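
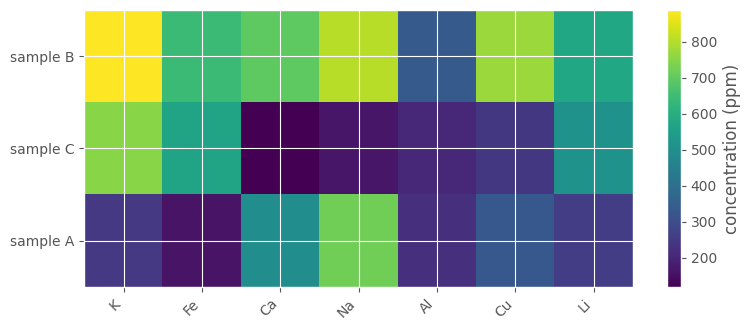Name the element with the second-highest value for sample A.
Ca

Top 3 for sample A: Na ≈ 700, Ca ≈ 500, Cu ≈ 300.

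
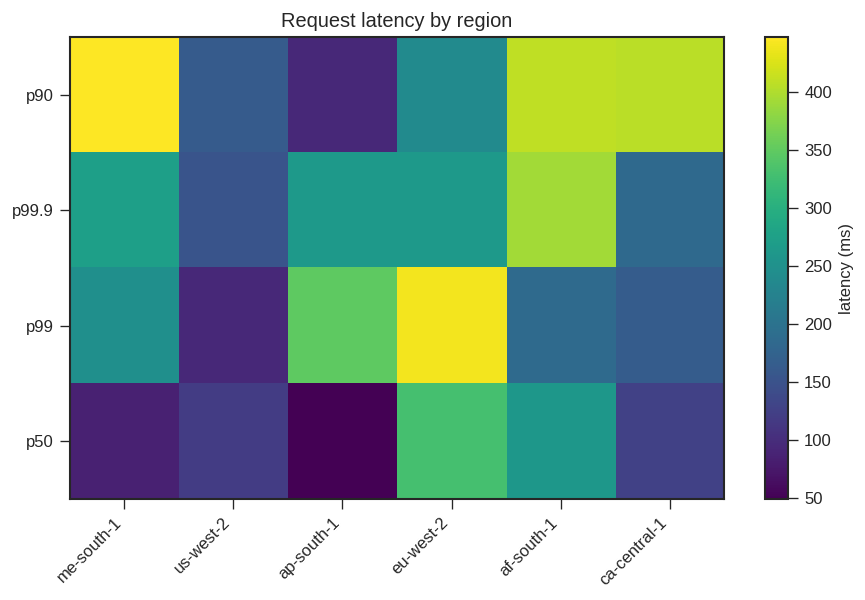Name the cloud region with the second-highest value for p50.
af-south-1

Top 3 for p50: eu-west-2 ≈ 350, af-south-1 ≈ 250, ca-central-1 ≈ 150.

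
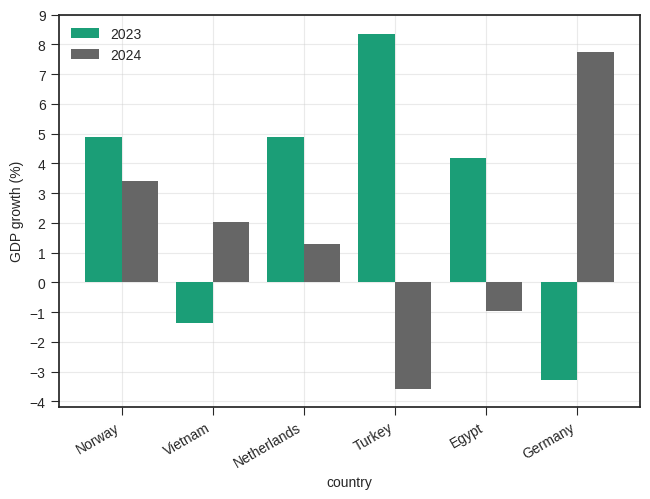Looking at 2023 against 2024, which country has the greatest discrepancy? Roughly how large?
Turkey: 2023 ≈ 8, 2024 ≈ -4 → gap ≈ 12. Next-largest (Germany) is only ≈ 11.

Turkey, ≈ 12 %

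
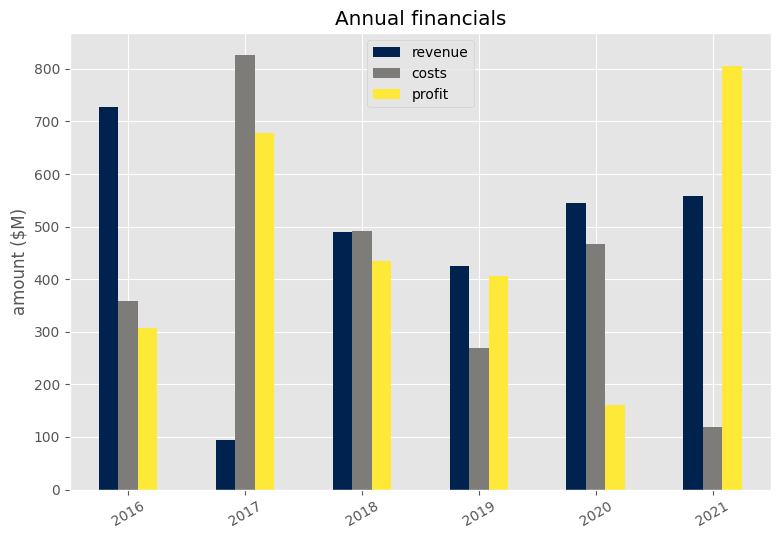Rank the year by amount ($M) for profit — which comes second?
Top 3 for profit: 2021 ≈ 800, 2017 ≈ 700, 2018 ≈ 400.

2017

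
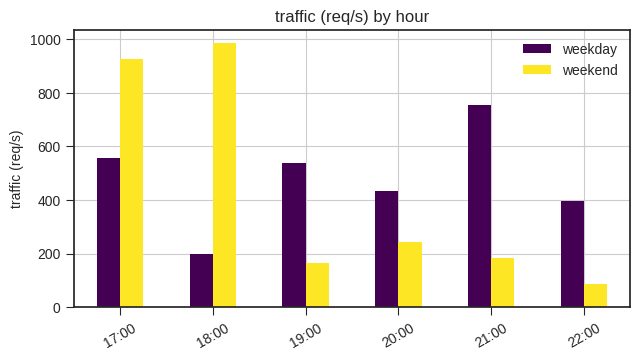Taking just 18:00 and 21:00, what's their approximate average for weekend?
(1000 + 200) / 2 ≈ 600.

≈ 600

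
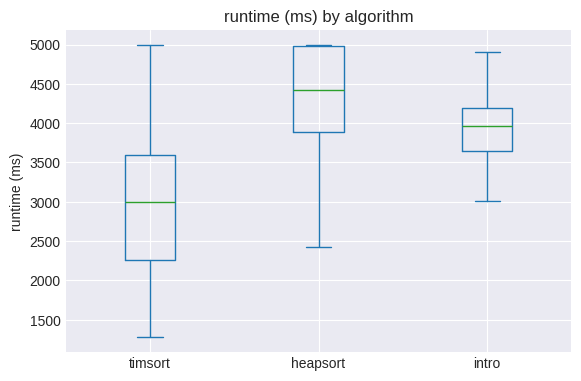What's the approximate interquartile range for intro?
≈ 600

Q3 ≈ 4200, Q1 ≈ 3600; IQR ≈ 600.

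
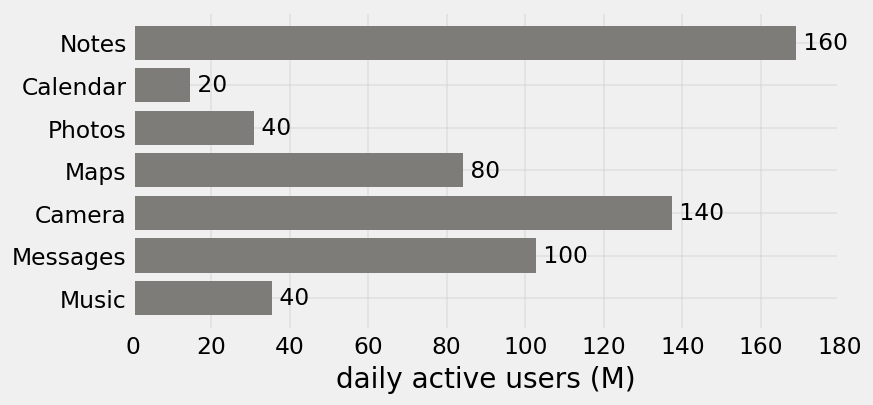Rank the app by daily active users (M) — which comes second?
Top 3: Notes ≈ 160, Camera ≈ 140, Messages ≈ 100.

Camera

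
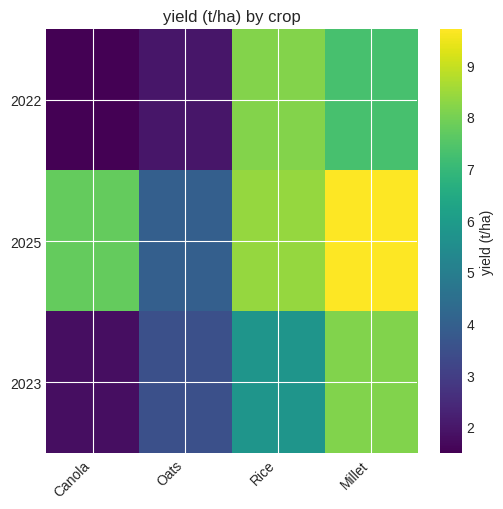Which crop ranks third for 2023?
Top 4 for 2023: Millet ≈ 8, Rice ≈ 6, Oats ≈ 3, Canola ≈ 2.

Oats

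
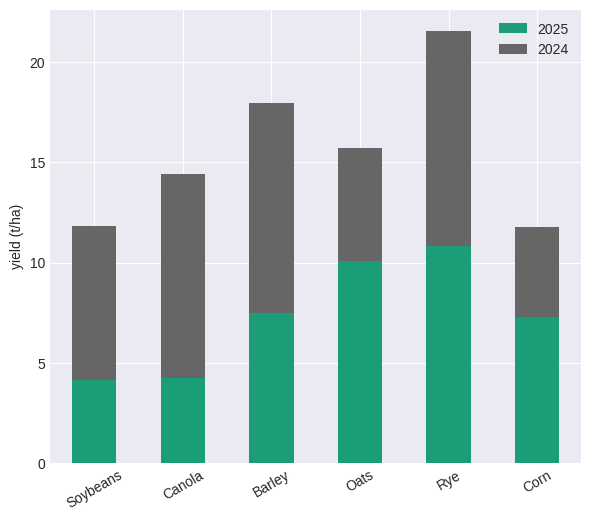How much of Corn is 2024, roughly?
≈ 4

2024 top ≈ 12, bottom ≈ 8; segment ≈ 4.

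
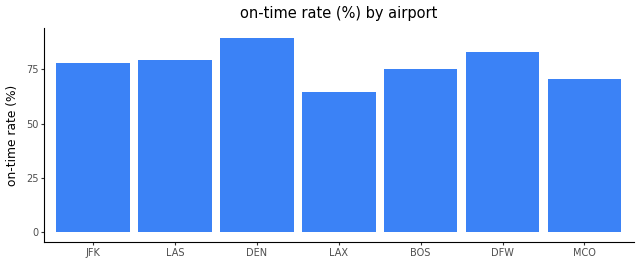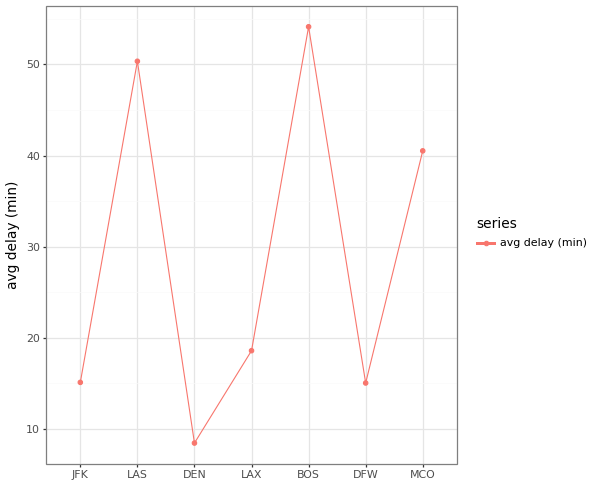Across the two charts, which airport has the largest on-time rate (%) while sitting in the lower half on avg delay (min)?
Chart 2 median avg delay (min) ≈ 20; below-median airports: JFK, DEN, DFW. Among those, DEN has the highest on-time rate (%) (≈ 90).

DEN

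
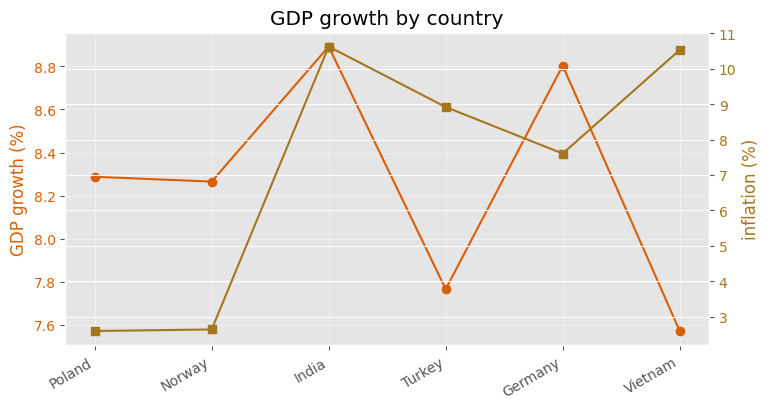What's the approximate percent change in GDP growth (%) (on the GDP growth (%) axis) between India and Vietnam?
India ≈ 8.8, Vietnam ≈ 7.6; (7.6 − 8.8) / 8.8 ≈ -13.6%.

≈ -13.6%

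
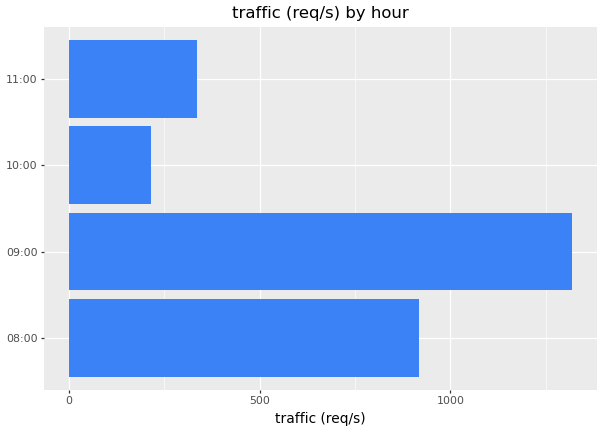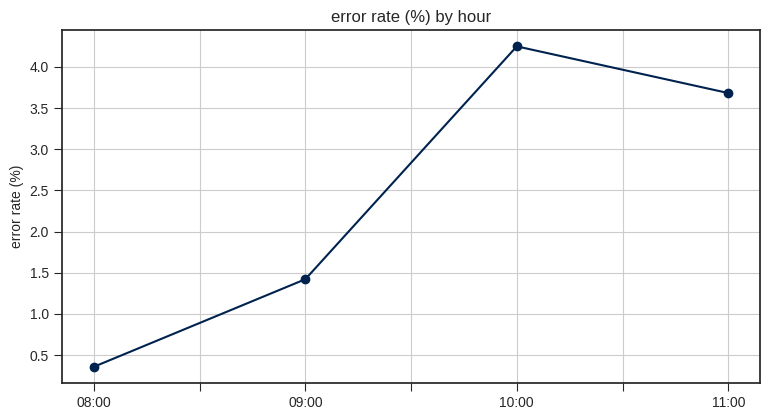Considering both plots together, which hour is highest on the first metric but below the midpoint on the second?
09:00

Chart 2 median error rate (%) ≈ 2.5; below-median hours: 08:00, 09:00. Among those, 09:00 has the highest traffic (req/s) (≈ 1400).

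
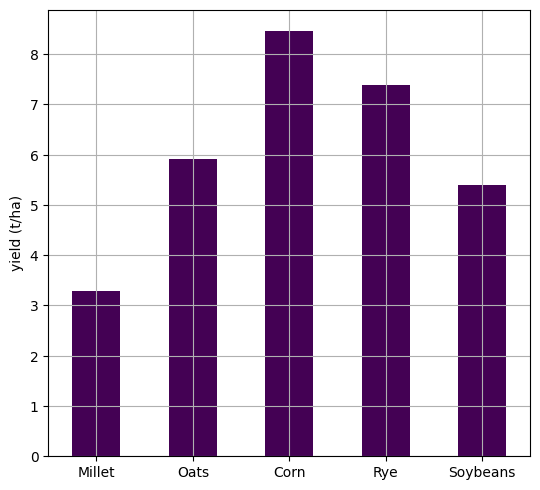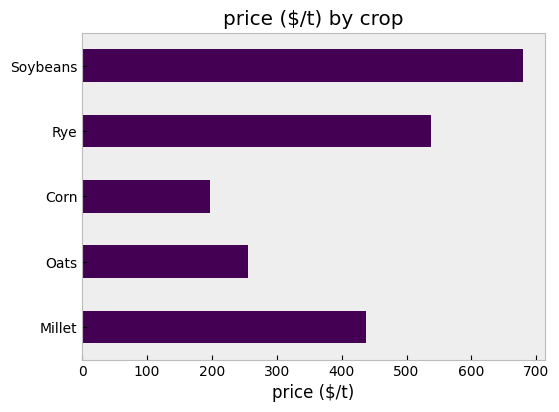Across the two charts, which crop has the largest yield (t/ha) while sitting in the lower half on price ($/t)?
Corn

Chart 2 median price ($/t) ≈ 400; below-median crops: Oats, Corn. Among those, Corn has the highest yield (t/ha) (≈ 8).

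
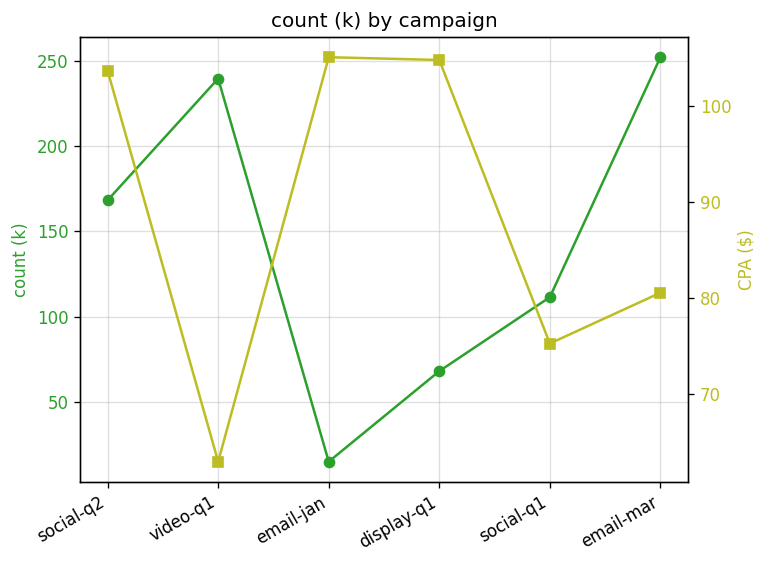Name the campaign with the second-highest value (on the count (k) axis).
video-q1

Top 3 (on the count (k) axis): email-mar ≈ 260, video-q1 ≈ 240, social-q2 ≈ 160.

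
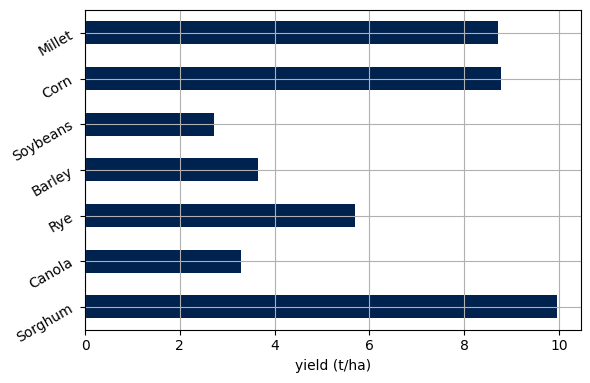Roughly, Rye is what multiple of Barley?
Rye ≈ 6, Barley ≈ 4; 6/4 ≈ 1.5.

≈ 1.5×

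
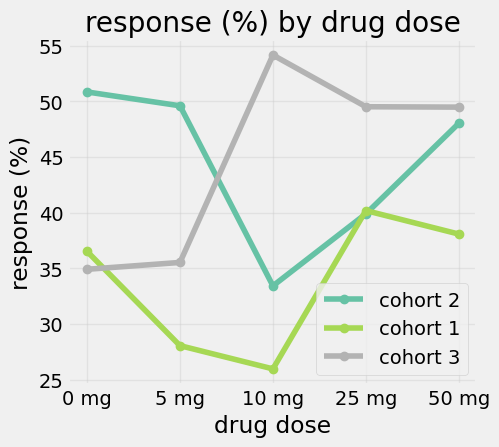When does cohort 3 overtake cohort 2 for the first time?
5 mg: cohort 3 ≈ 35 vs cohort 2 ≈ 50 (not yet); 10 mg: cohort 3 ≈ 55 vs cohort 2 ≈ 35 (first crossover).

10 mg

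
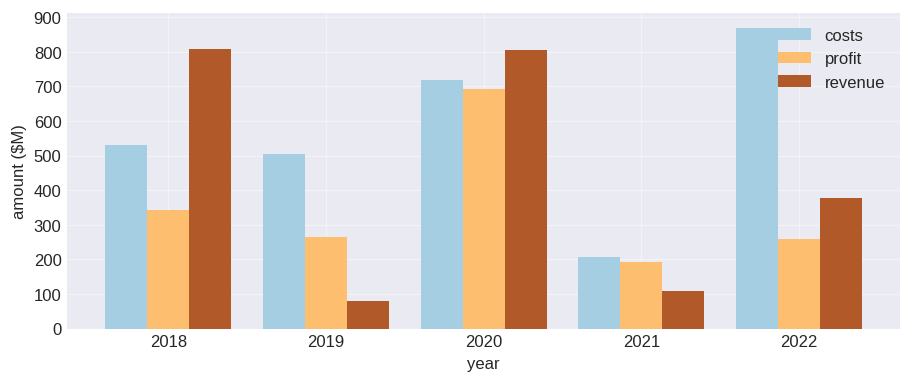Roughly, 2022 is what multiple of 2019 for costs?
2022 ≈ 900, 2019 ≈ 500; 900/500 ≈ 1.8.

≈ 1.8×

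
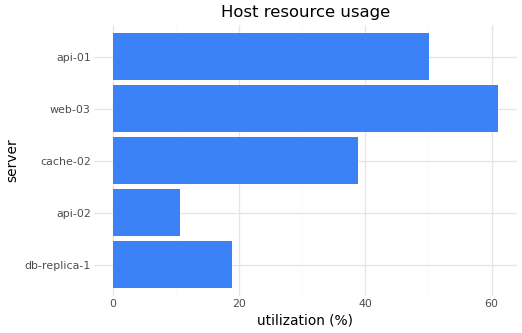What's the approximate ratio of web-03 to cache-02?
≈ 1.5×

web-03 ≈ 60, cache-02 ≈ 40; 60/40 ≈ 1.5.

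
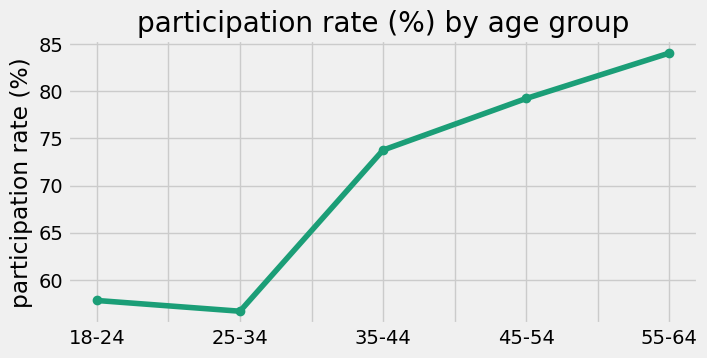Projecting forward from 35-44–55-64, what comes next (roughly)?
Last three: 75, 80, 85 → slope ≈ 5/step → next ≈ 90.

≈ 90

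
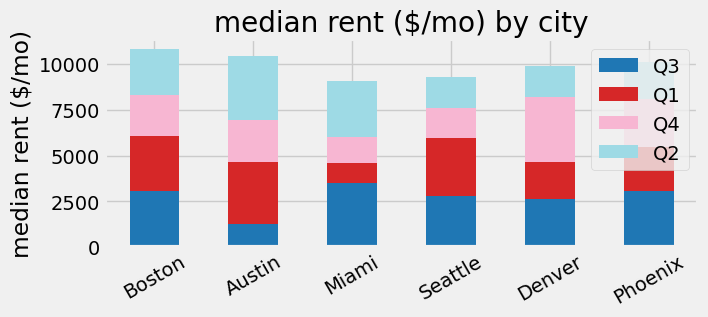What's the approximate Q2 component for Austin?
≈ 3000

Q2 top ≈ 10000, bottom ≈ 7000; segment ≈ 3000.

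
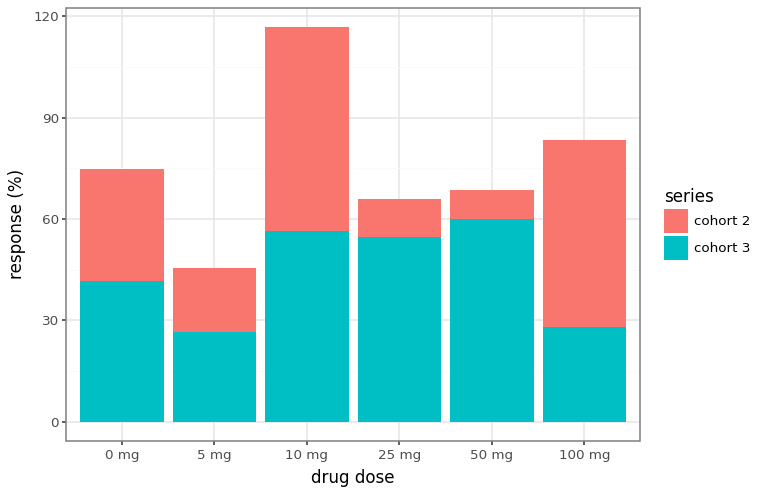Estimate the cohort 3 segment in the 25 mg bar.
≈ 50

cohort 3 top ≈ 50, bottom ≈ 0; segment ≈ 50.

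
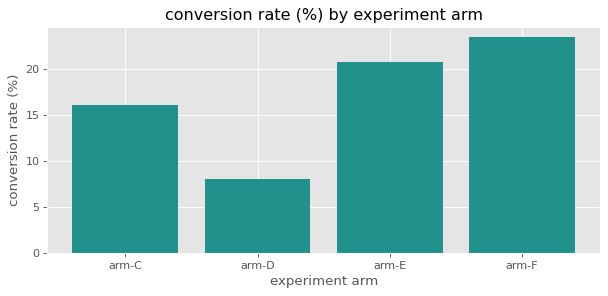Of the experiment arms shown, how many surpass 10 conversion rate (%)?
Above 10: arm-C, arm-E, arm-F.

3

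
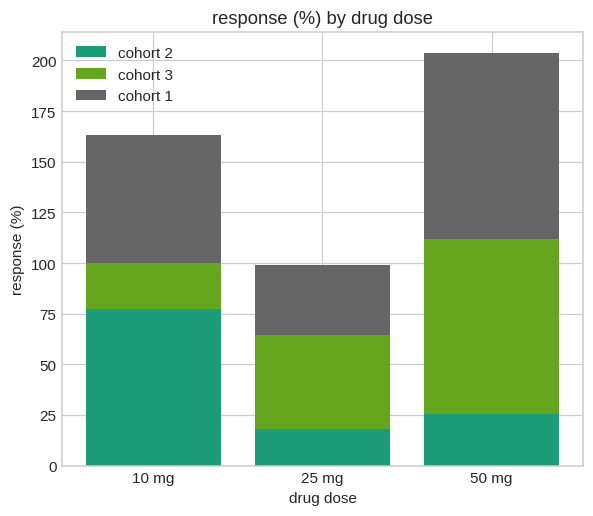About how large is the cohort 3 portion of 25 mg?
cohort 3 top ≈ 60, bottom ≈ 20; segment ≈ 40.

≈ 40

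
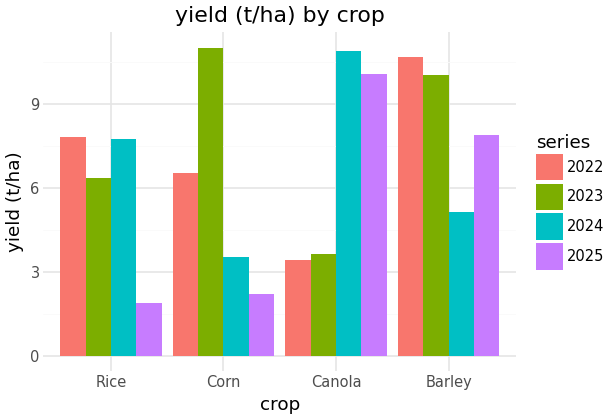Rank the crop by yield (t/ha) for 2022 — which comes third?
Top 4 for 2022: Barley ≈ 11, Rice ≈ 8, Corn ≈ 7, Canola ≈ 3.

Corn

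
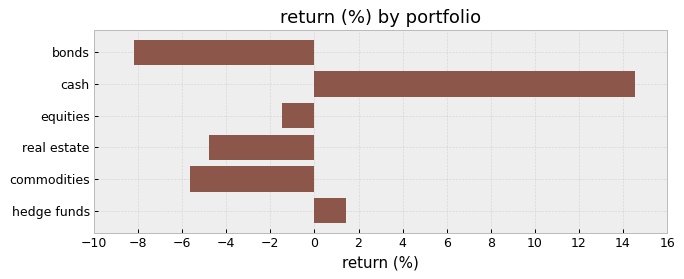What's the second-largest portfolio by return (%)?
hedge funds

Top 3: cash ≈ 14, hedge funds ≈ 2, equities ≈ -2.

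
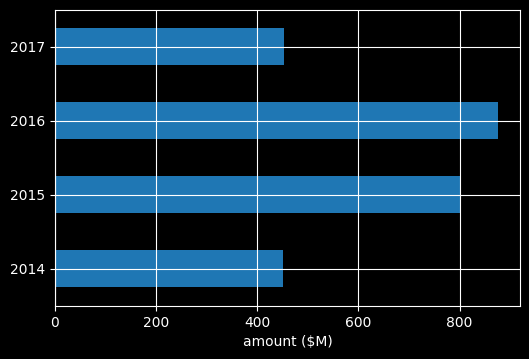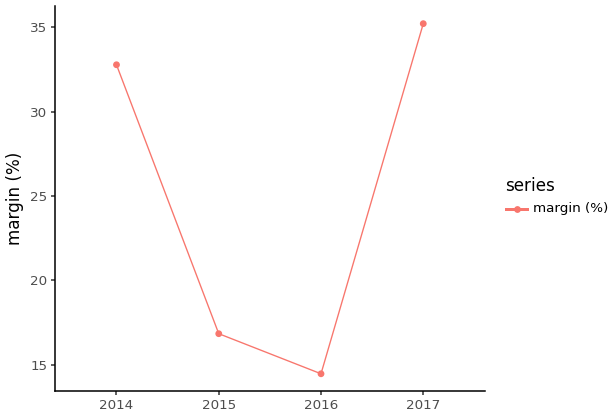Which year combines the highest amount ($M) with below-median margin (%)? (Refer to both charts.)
Chart 2 median margin (%) ≈ 25; below-median years: 2015, 2016. Among those, 2016 has the highest amount ($M) (≈ 900).

2016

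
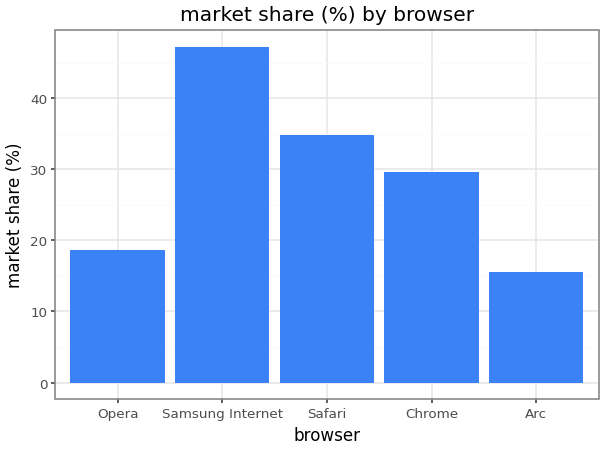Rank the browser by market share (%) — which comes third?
Top 4: Samsung Internet ≈ 45, Safari ≈ 35, Chrome ≈ 30, Opera ≈ 20.

Chrome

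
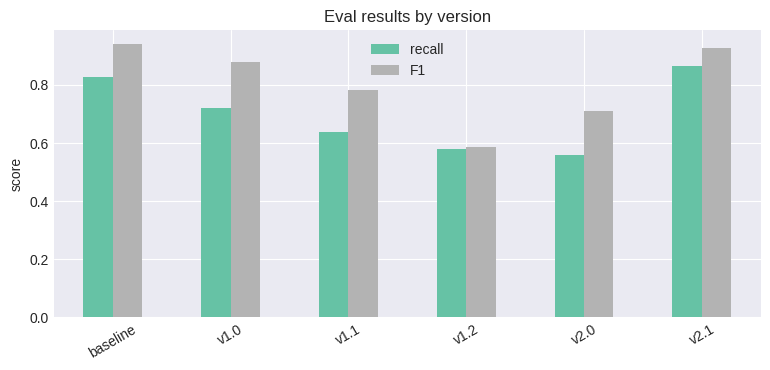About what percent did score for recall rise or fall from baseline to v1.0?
≈ -12.5%

baseline ≈ 0.8, v1.0 ≈ 0.7; (0.7 − 0.8) / 0.8 ≈ -12.5%.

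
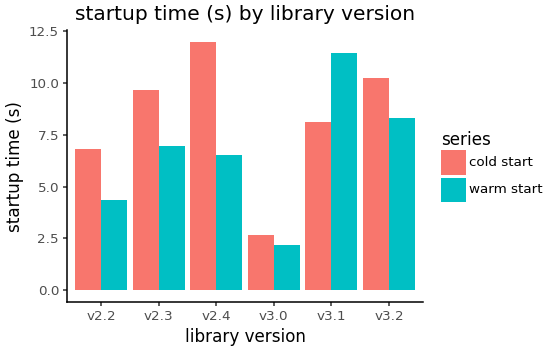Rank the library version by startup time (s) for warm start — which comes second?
v3.2

Top 3 for warm start: v3.1 ≈ 11, v3.2 ≈ 8, v2.3 ≈ 7.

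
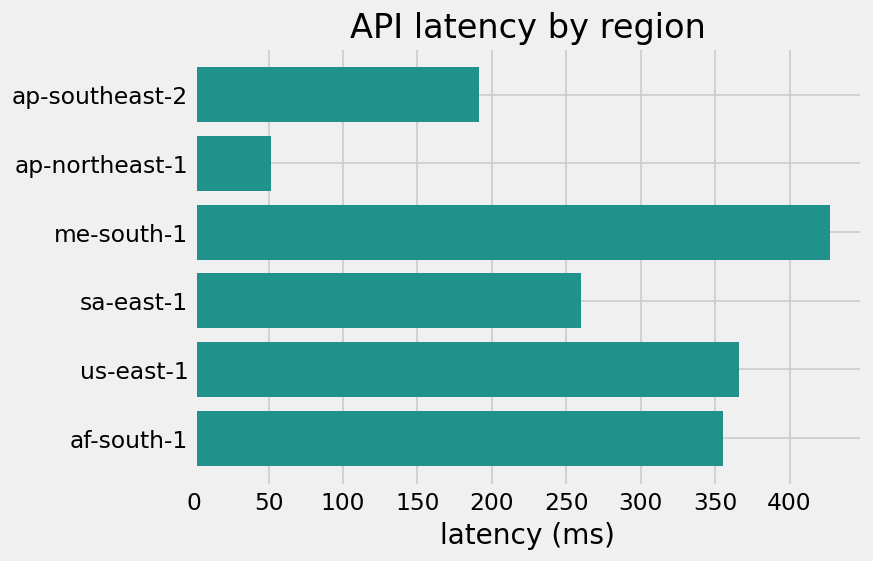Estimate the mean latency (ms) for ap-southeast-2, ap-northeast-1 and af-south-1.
≈ 200

(200 + 50 + 350) / 3 ≈ 200.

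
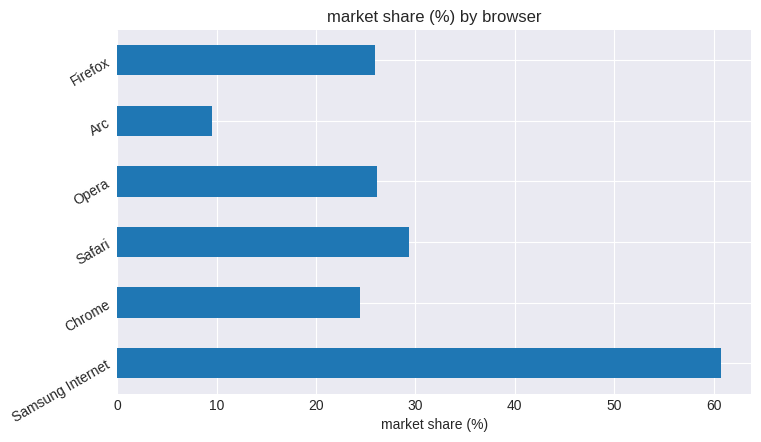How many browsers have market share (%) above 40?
Above 40: Samsung Internet.

1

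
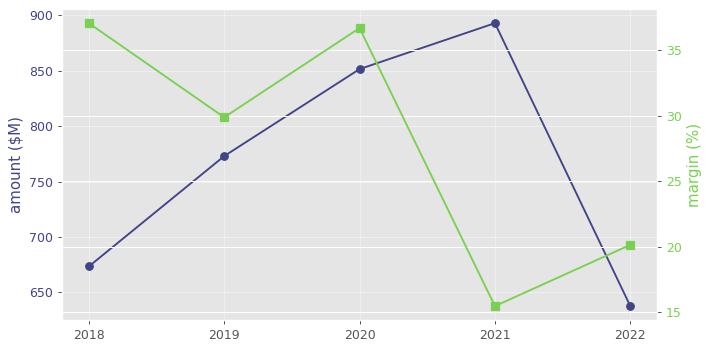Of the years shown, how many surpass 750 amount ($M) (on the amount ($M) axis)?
Above 750: 2019, 2020, 2021.

3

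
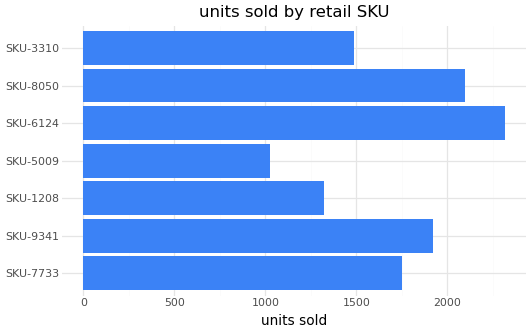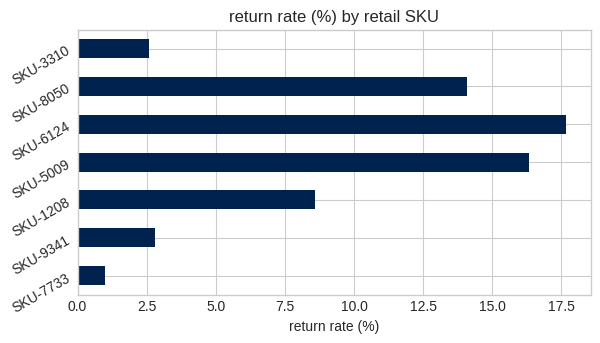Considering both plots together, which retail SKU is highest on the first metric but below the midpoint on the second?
SKU-9341

Chart 2 median return rate (%) ≈ 8; below-median retail SKUs: SKU-7733, SKU-9341, SKU-3310. Among those, SKU-9341 has the highest units sold (≈ 2000).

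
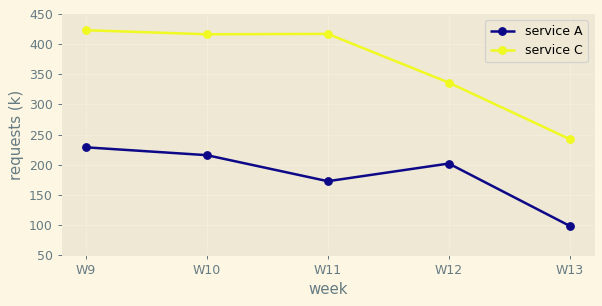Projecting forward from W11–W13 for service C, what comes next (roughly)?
Last three: 400, 350, 250 → slope ≈ -75/step → next ≈ 175.

≈ 175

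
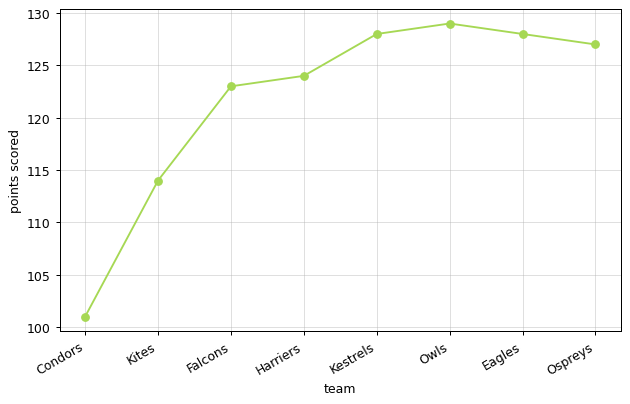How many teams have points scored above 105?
7

Above 105: Kites, Falcons, Harriers, Kestrels, Owls, Eagles, Ospreys.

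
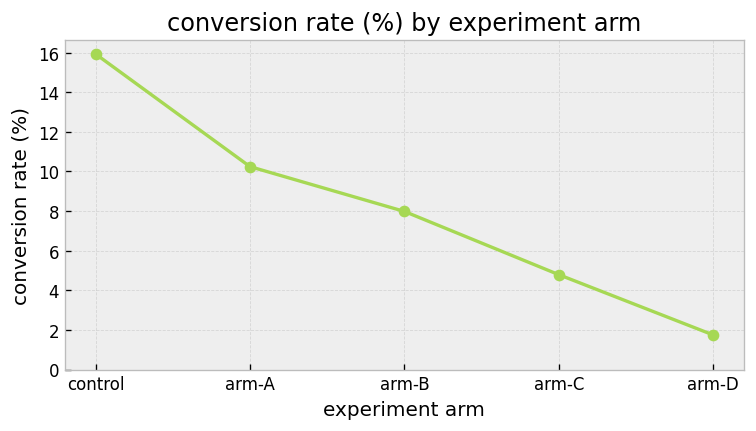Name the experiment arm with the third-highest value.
Top 4: control ≈ 16, arm-A ≈ 10, arm-B ≈ 8, arm-C ≈ 4.

arm-B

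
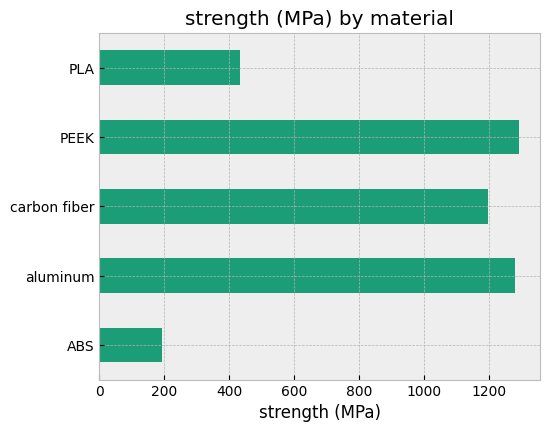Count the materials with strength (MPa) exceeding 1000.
3

Above 1000: aluminum, carbon fiber, PEEK.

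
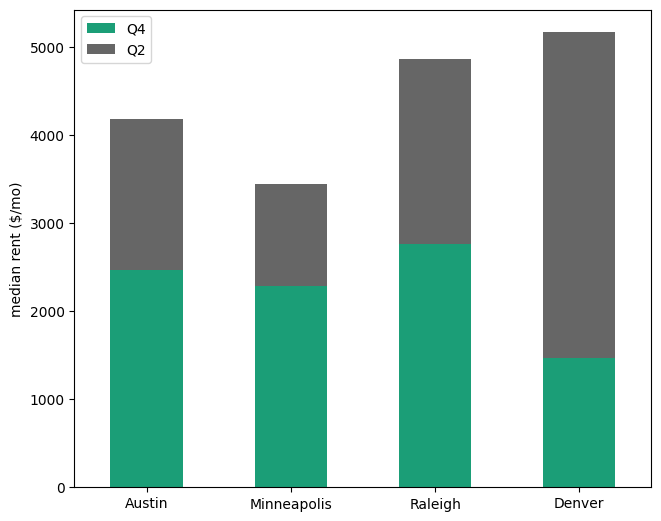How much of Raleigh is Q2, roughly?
Q2 top ≈ 5000, bottom ≈ 3000; segment ≈ 2000.

≈ 2000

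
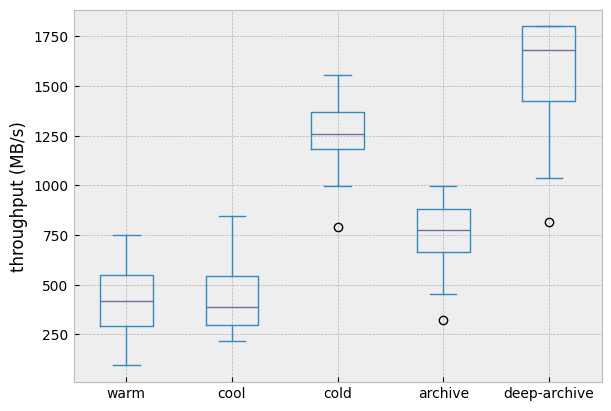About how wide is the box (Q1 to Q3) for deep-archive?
≈ 400

Q3 ≈ 1800, Q1 ≈ 1400; IQR ≈ 400.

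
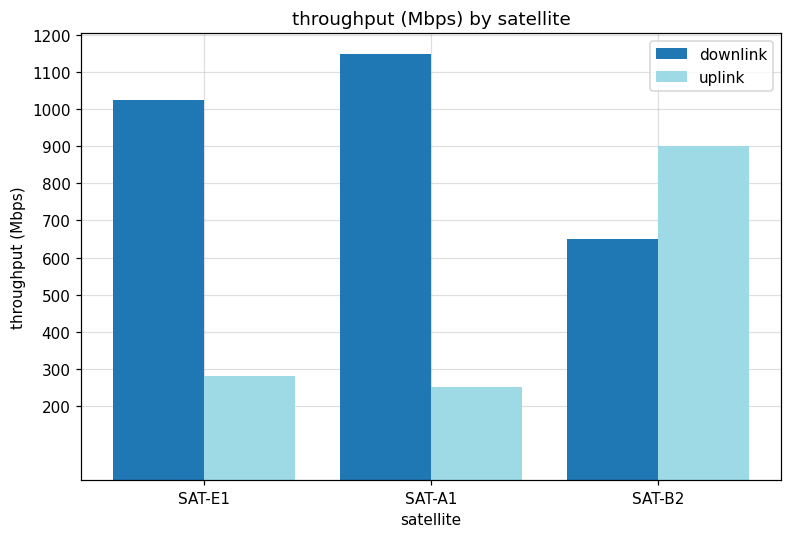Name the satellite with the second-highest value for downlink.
Top 3 for downlink: SAT-A1 ≈ 1100, SAT-E1 ≈ 1000, SAT-B2 ≈ 600.

SAT-E1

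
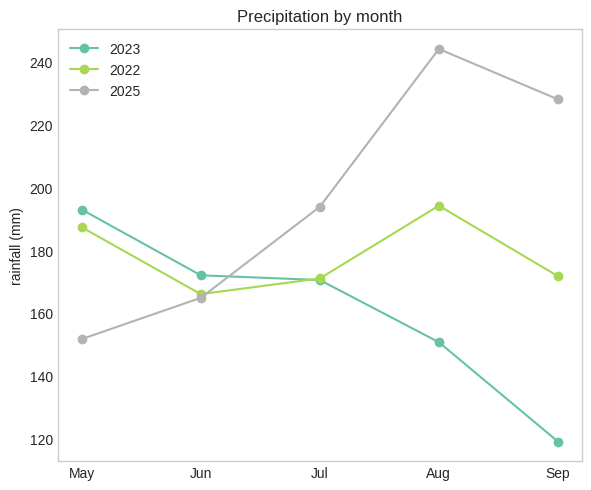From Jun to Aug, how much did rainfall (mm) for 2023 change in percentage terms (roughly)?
≈ -11.1%

Jun ≈ 180, Aug ≈ 160; (160 − 180) / 180 ≈ -11.1%.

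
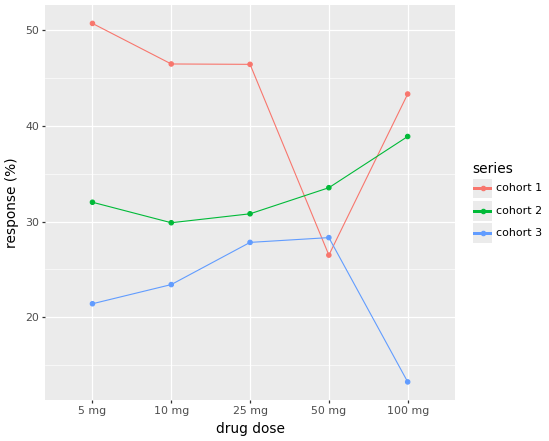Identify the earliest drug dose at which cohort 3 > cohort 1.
50 mg

25 mg: cohort 3 ≈ 30 vs cohort 1 ≈ 45 (not yet); 50 mg: cohort 3 ≈ 30 vs cohort 1 ≈ 25 (first crossover).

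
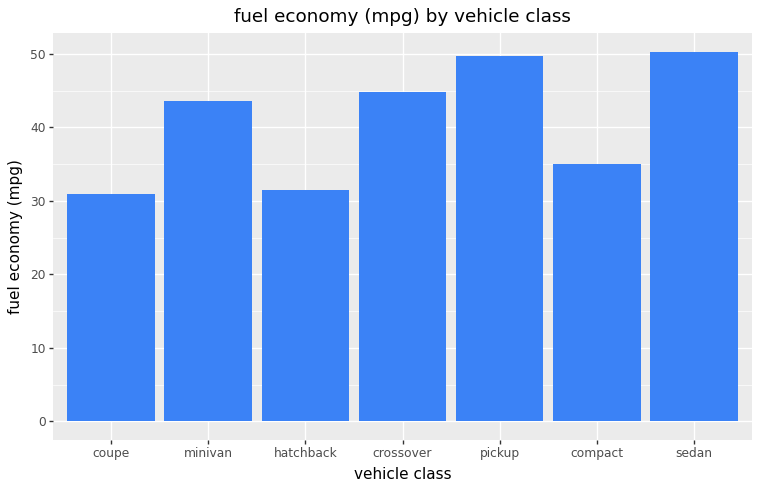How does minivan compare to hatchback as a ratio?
≈ 1.5×

minivan ≈ 45, hatchback ≈ 30; 45/30 ≈ 1.5.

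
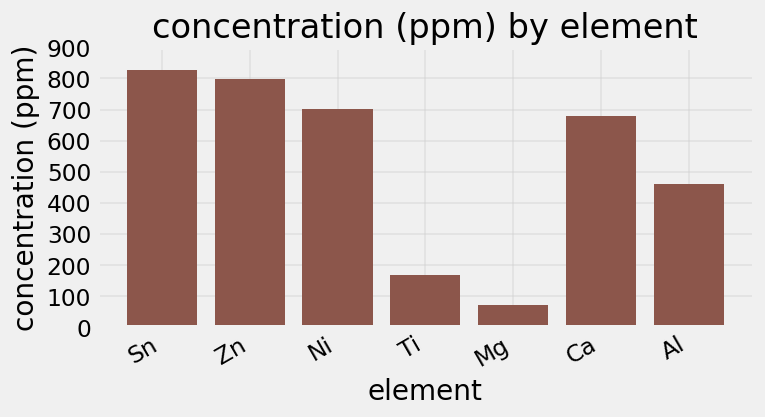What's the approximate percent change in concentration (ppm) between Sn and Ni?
Sn ≈ 800, Ni ≈ 700; (700 − 800) / 800 ≈ -12.5%.

≈ -12.5%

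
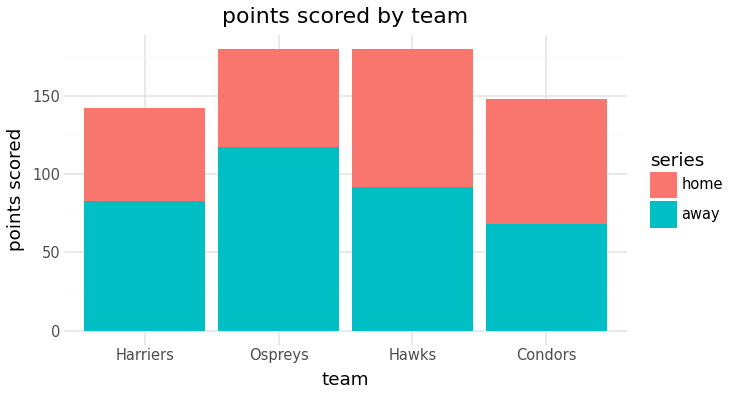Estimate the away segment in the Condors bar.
≈ 60

away top ≈ 60, bottom ≈ 0; segment ≈ 60.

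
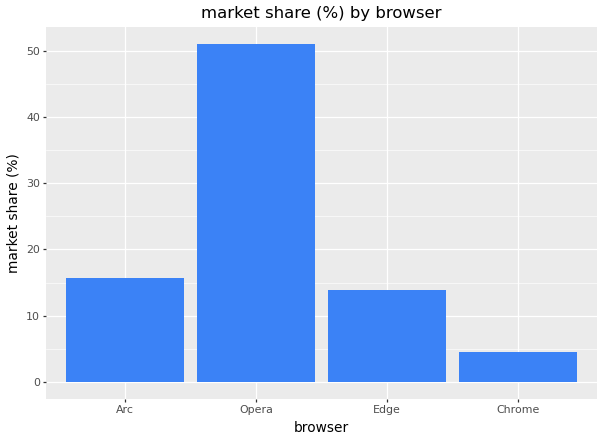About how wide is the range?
≈ 45

Max Opera ≈ 50, min Chrome ≈ 5; range ≈ 45.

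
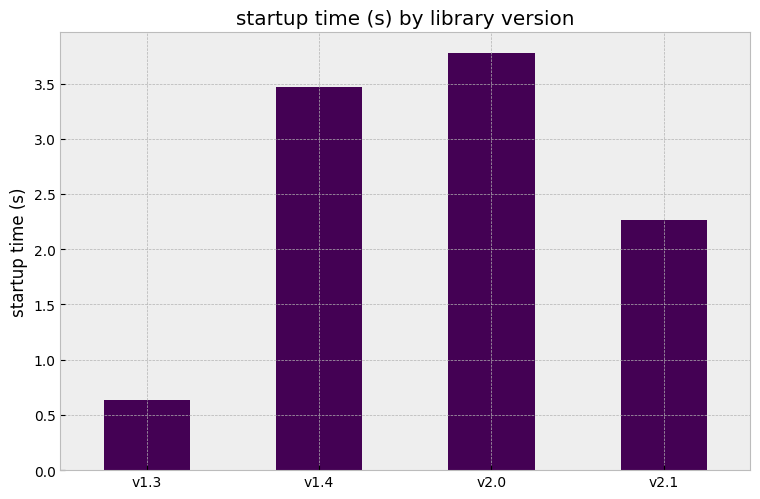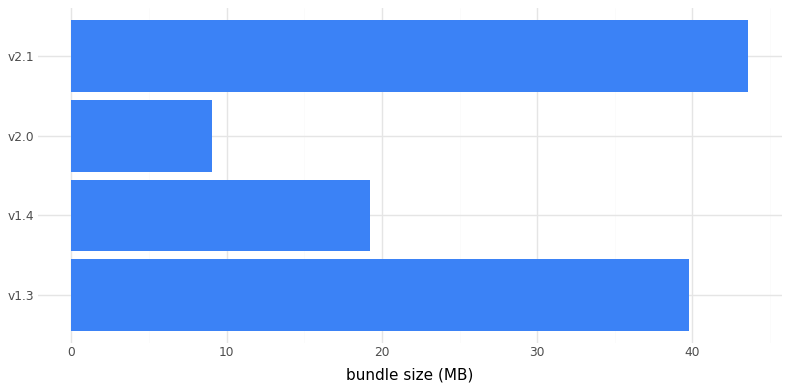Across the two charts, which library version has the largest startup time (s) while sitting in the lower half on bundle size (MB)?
v2.0

Chart 2 median bundle size (MB) ≈ 30; below-median library versions: v1.4, v2.0. Among those, v2.0 has the highest startup time (s) (≈ 4).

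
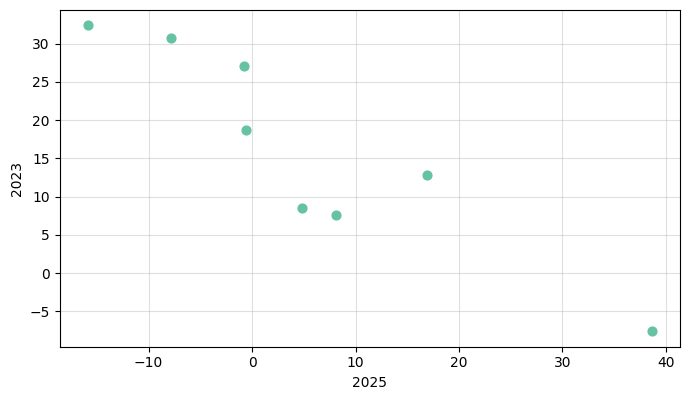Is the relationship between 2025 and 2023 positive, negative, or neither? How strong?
negative, strong

Points are negatively correlated; strong (|r| ≈ 0.9).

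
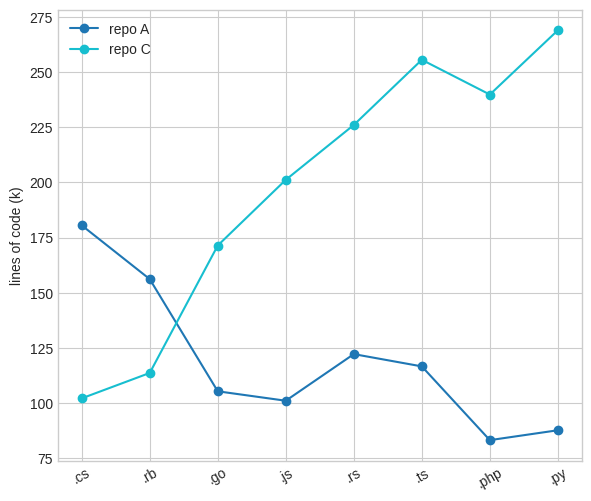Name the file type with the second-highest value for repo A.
.rb

Top 3 for repo A: .cs ≈ 180, .rb ≈ 160, .rs ≈ 120.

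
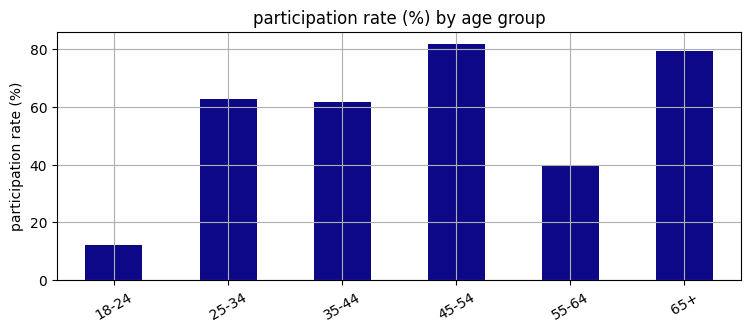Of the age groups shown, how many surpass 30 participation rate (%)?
Above 30: 25-34, 35-44, 45-54, 55-64, 65+.

5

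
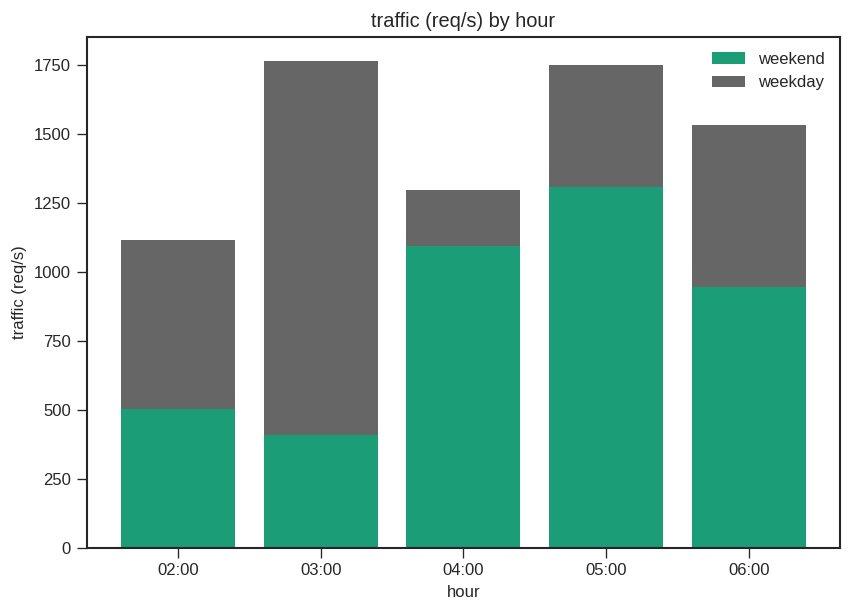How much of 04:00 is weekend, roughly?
≈ 1000

weekend top ≈ 1000, bottom ≈ 0; segment ≈ 1000.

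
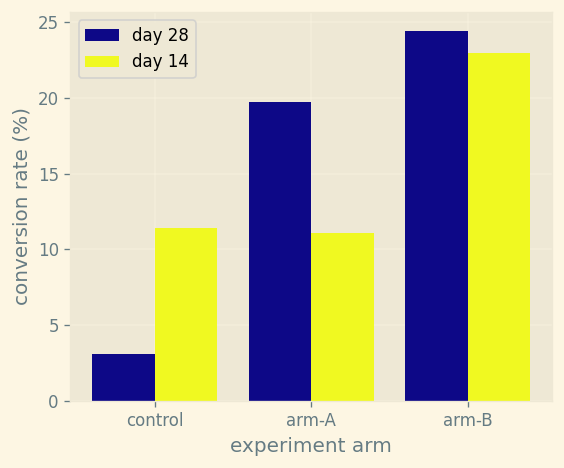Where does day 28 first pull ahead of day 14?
arm-A

control: day 28 ≈ 5 vs day 14 ≈ 10 (not yet); arm-A: day 28 ≈ 20 vs day 14 ≈ 10 (first crossover).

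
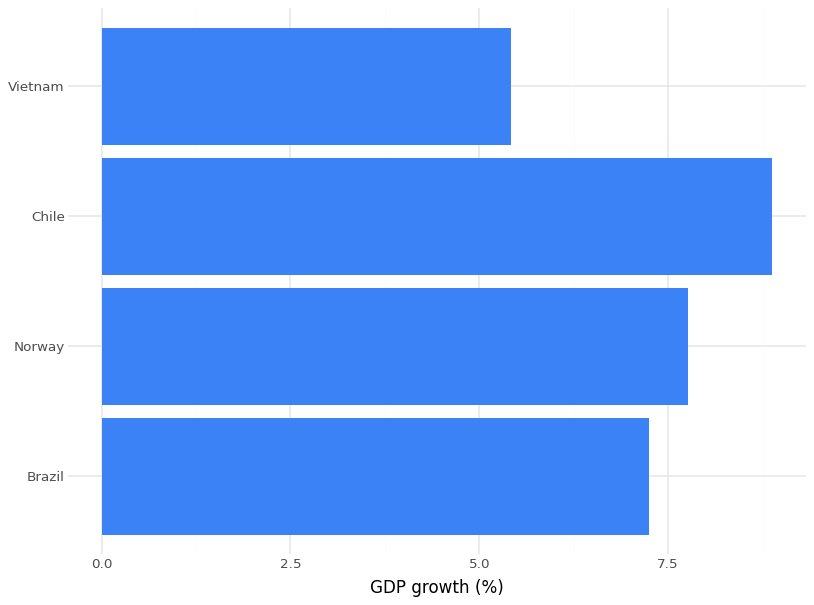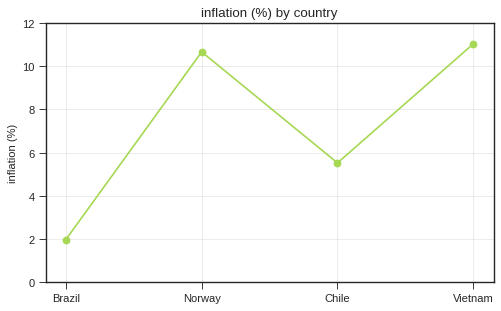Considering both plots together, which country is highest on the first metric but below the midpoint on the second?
Chile

Chart 2 median inflation (%) ≈ 8; below-median countries: Brazil, Chile. Among those, Chile has the highest GDP growth (%) (≈ 9).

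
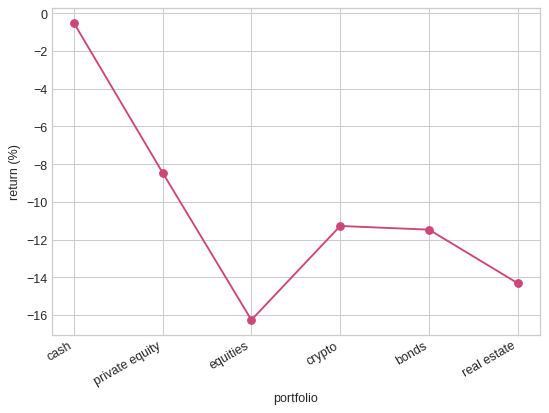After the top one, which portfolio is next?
Top 3: cash ≈ 0, private equity ≈ -8, crypto ≈ -12.

private equity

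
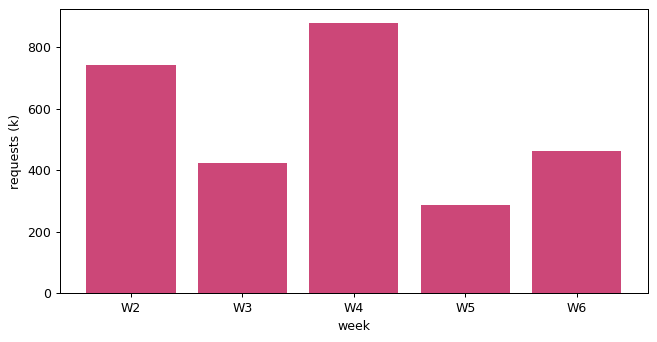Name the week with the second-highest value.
W2

Top 3: W4 ≈ 900, W2 ≈ 700, W6 ≈ 500.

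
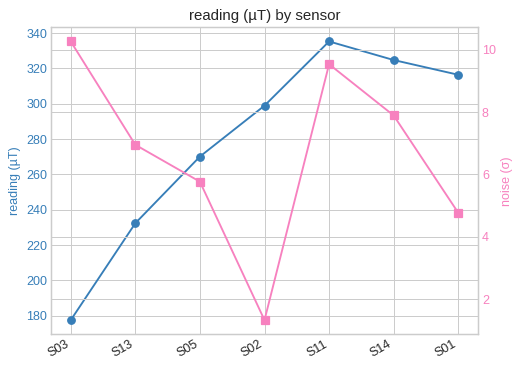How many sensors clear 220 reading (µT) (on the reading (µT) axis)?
6

Above 220: S13, S05, S02, S11, S14, S01.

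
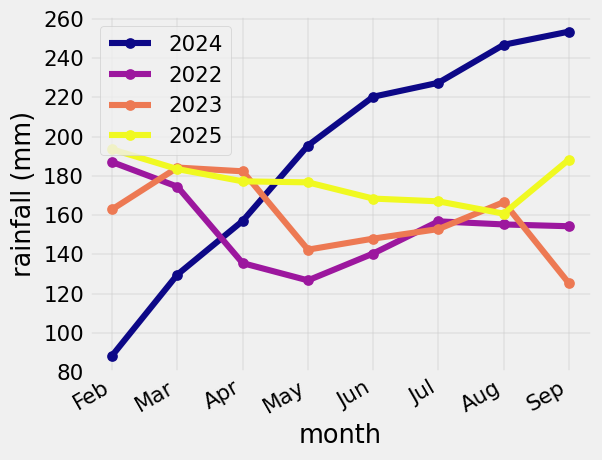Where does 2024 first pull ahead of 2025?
Apr: 2024 ≈ 160 vs 2025 ≈ 180 (not yet); May: 2024 ≈ 200 vs 2025 ≈ 180 (first crossover).

May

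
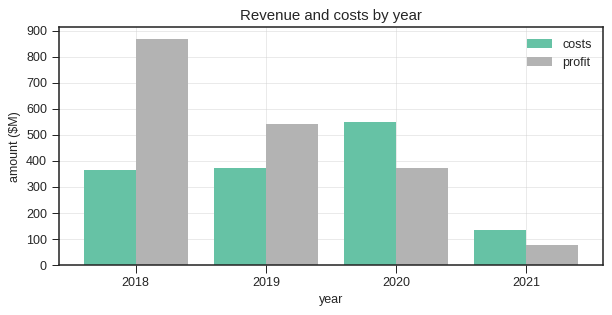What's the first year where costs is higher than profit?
2019: costs ≈ 400 vs profit ≈ 500 (not yet); 2020: costs ≈ 500 vs profit ≈ 400 (first crossover).

2020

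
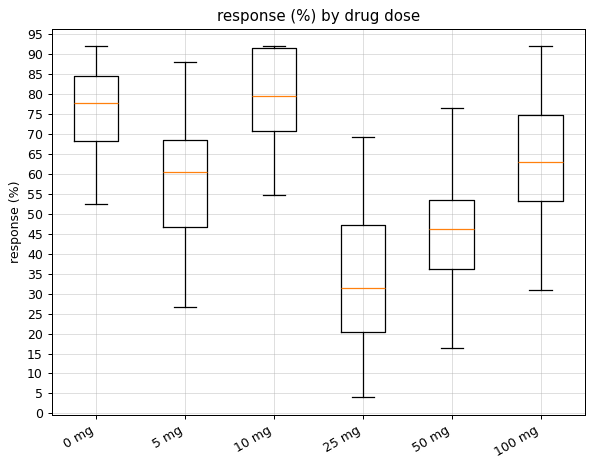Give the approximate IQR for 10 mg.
Q3 ≈ 90, Q1 ≈ 70; IQR ≈ 20.

≈ 20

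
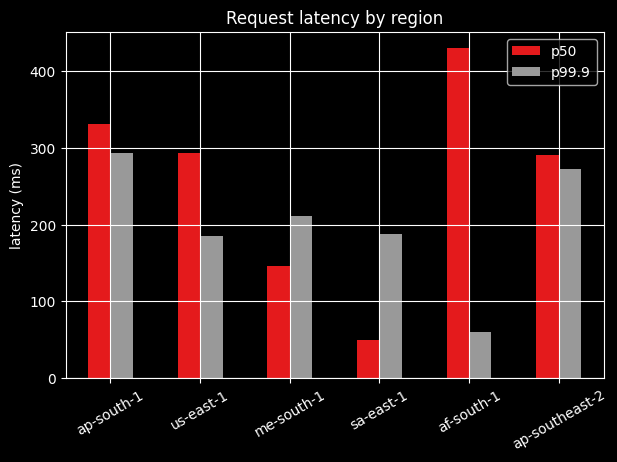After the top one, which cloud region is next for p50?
Top 3 for p50: af-south-1 ≈ 450, ap-south-1 ≈ 350, us-east-1 ≈ 300.

ap-south-1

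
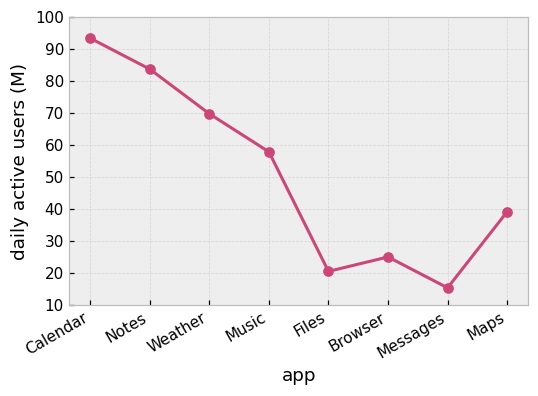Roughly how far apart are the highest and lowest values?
≈ 70

Max Calendar ≈ 90, min Messages ≈ 20; range ≈ 70.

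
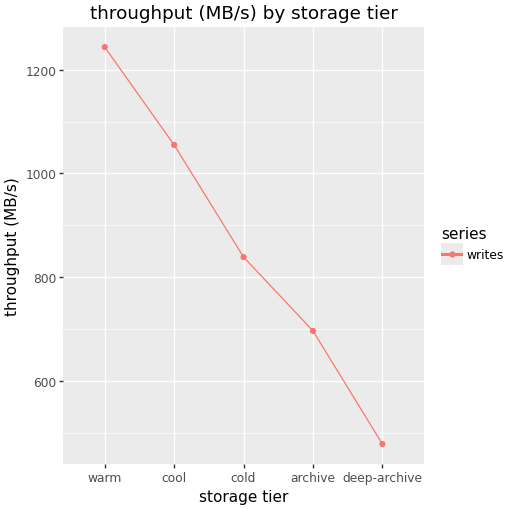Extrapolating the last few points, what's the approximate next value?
Last three: 800, 700, 500 → slope ≈ -150/step → next ≈ 350.

≈ 350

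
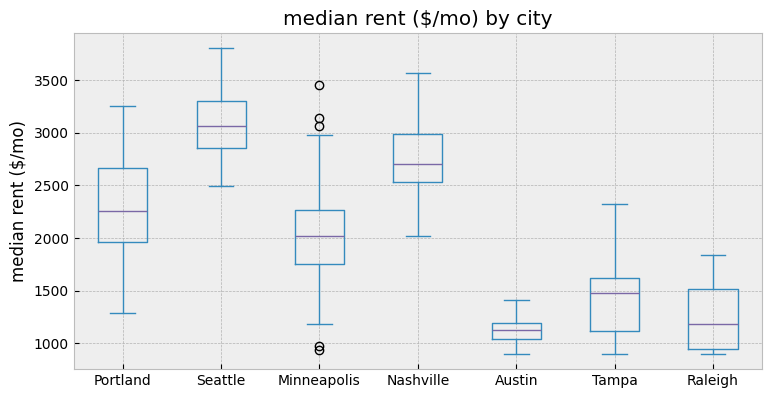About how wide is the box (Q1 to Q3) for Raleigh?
Q3 ≈ 1600, Q1 ≈ 1000; IQR ≈ 600.

≈ 600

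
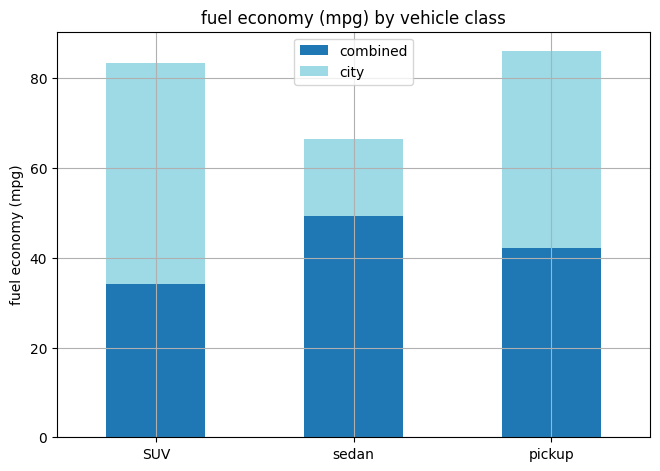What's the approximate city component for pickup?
city top ≈ 90, bottom ≈ 40; segment ≈ 50.

≈ 50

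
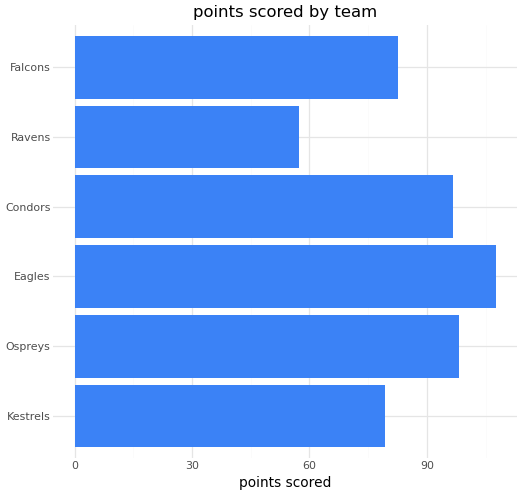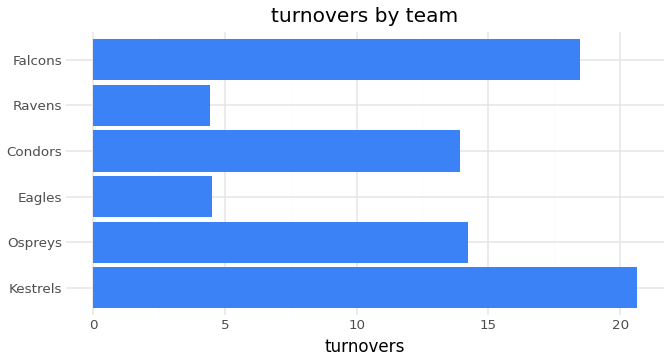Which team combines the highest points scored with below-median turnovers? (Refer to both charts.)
Eagles

Chart 2 median turnovers ≈ 14; below-median teams: Eagles, Condors, Ravens. Among those, Eagles has the highest points scored (≈ 110).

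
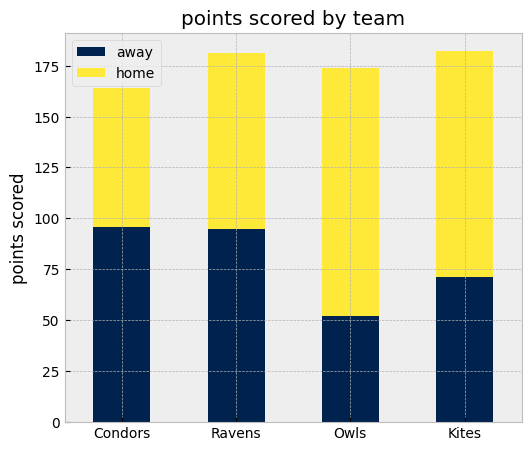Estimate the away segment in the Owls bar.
away top ≈ 60, bottom ≈ 0; segment ≈ 60.

≈ 60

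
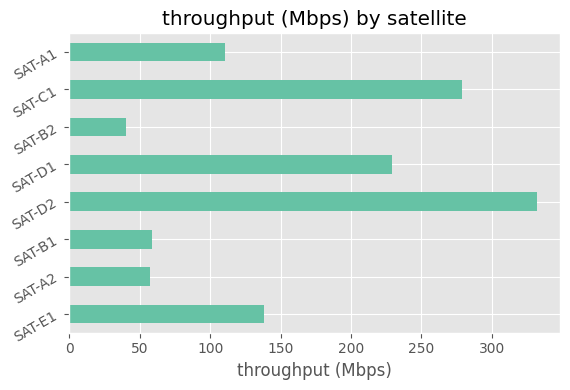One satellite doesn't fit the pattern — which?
SAT-D2 ≈ 350; the rest sit between ≈ 50 and ≈ 300.

SAT-D2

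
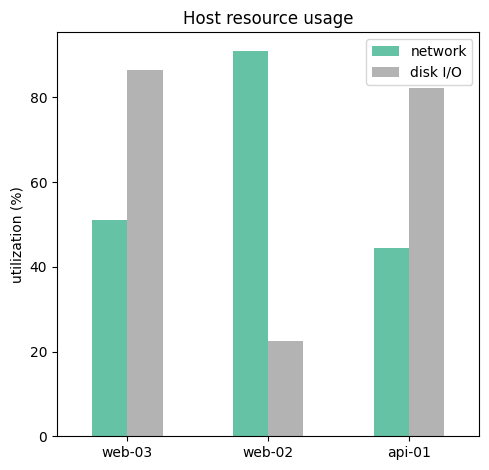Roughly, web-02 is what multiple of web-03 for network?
web-02 ≈ 90, web-03 ≈ 50; 90/50 ≈ 1.8.

≈ 1.8×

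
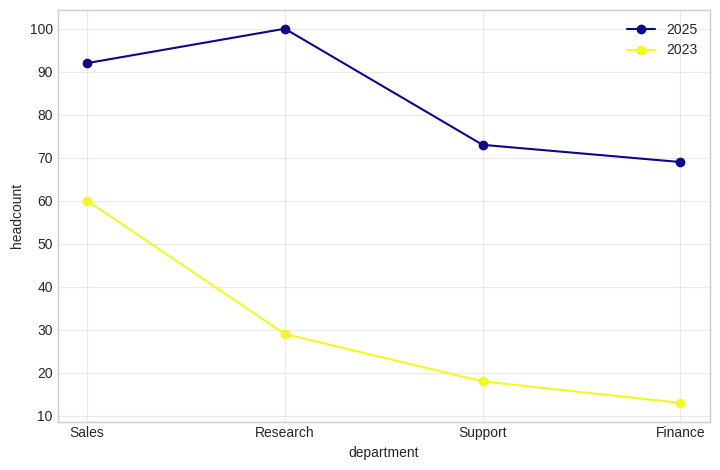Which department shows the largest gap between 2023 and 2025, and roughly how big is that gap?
Research: 2023 ≈ 30, 2025 ≈ 100 → gap ≈ 70. Next-largest (Finance) is only ≈ 60.

Research, ≈ 70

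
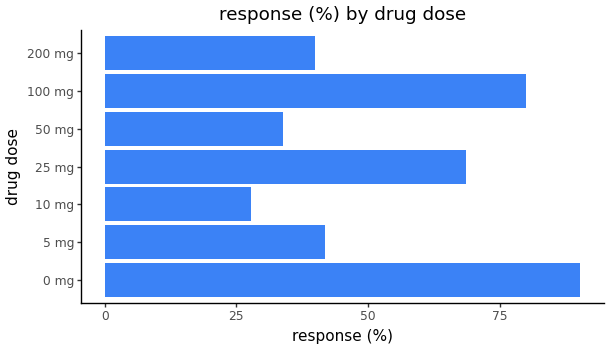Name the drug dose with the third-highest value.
Top 4: 0 mg ≈ 90, 100 mg ≈ 80, 25 mg ≈ 70, 5 mg ≈ 40.

25 mg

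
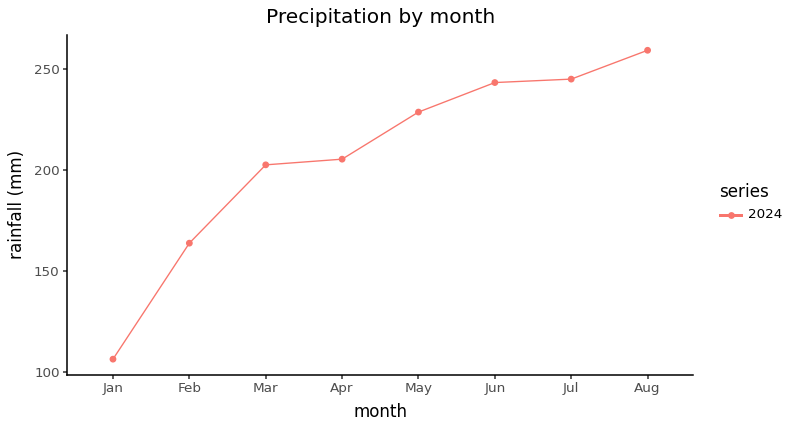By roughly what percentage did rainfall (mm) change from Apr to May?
≈ +10%

Apr ≈ 200, May ≈ 220; (220 − 200) / 200 ≈ +10%.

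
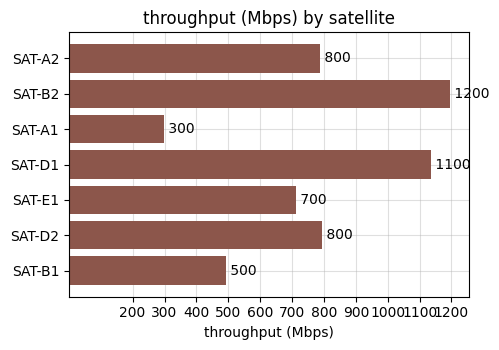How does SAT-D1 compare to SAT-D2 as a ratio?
SAT-D1 ≈ 1100, SAT-D2 ≈ 800; 1100/800 ≈ 1.38.

≈ 1.38×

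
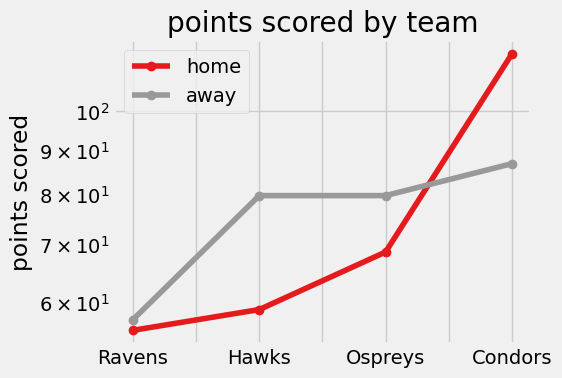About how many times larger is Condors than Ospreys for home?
Condors ≈ 120, Ospreys ≈ 70; 120/70 ≈ 1.71.

≈ 1.71×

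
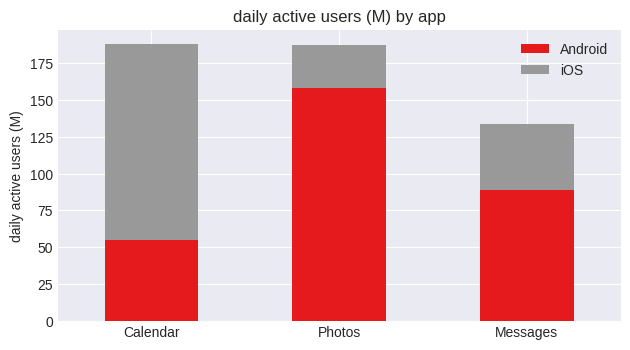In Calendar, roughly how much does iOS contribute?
≈ 120

iOS top ≈ 180, bottom ≈ 60; segment ≈ 120.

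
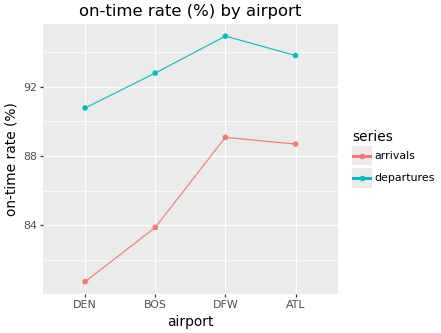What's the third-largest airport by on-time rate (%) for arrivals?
BOS

Top 4 for arrivals: DFW ≈ 90, ATL ≈ 88, BOS ≈ 84, DEN ≈ 80.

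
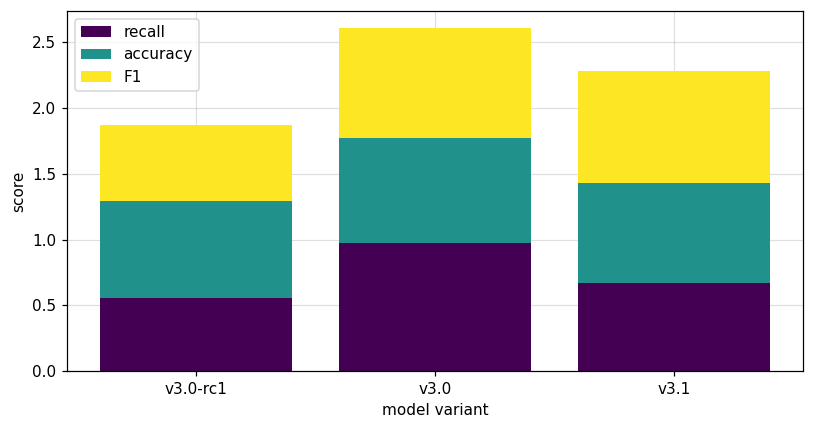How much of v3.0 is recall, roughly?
≈ 1.0

recall top ≈ 1.0, bottom ≈ 0.0; segment ≈ 1.0.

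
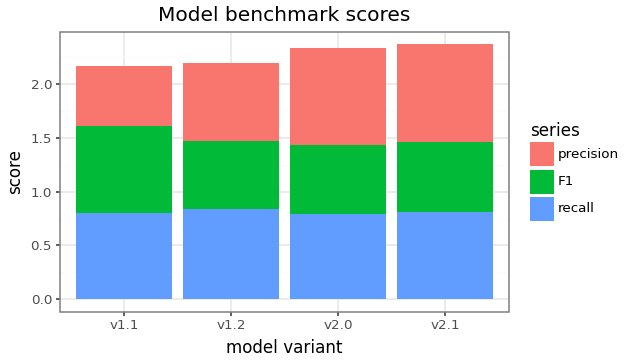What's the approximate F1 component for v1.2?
≈ 0.6

F1 top ≈ 1.4, bottom ≈ 0.8; segment ≈ 0.6.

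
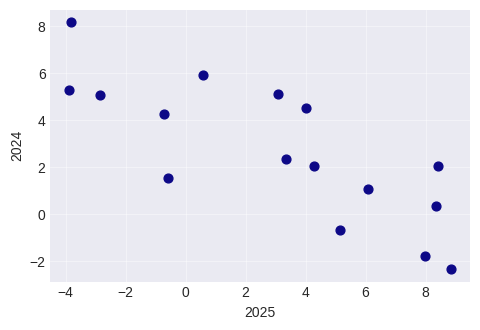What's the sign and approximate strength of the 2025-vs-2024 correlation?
negative, strong

Points are negatively correlated; strong (|r| ≈ 0.8).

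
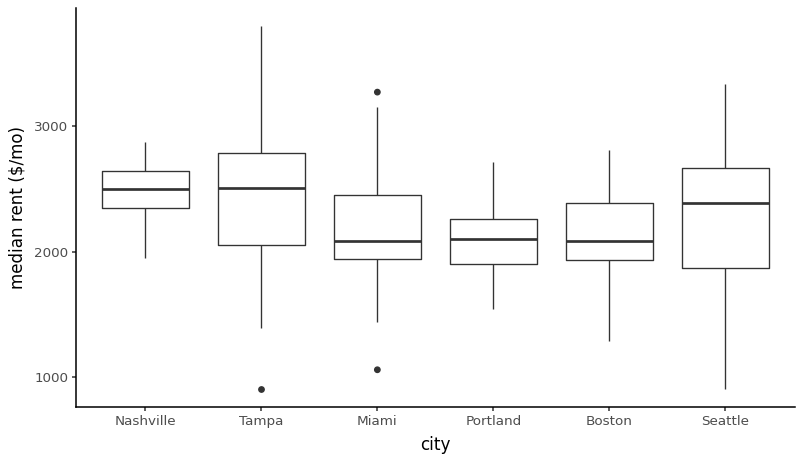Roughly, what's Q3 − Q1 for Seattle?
≈ 800

Q3 ≈ 2650, Q1 ≈ 1850; IQR ≈ 800.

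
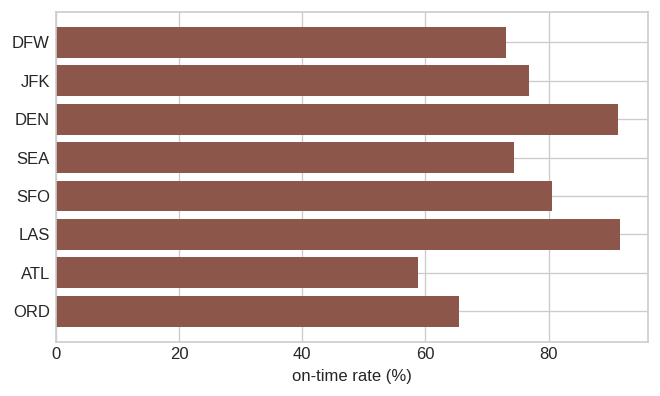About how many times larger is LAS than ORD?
LAS ≈ 90, ORD ≈ 70; 90/70 ≈ 1.29.

≈ 1.29×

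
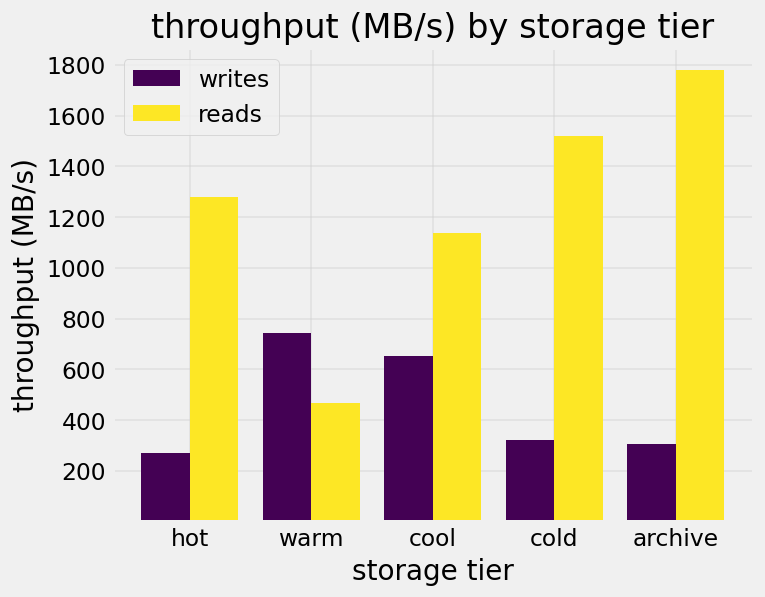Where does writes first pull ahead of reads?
warm

hot: writes ≈ 200 vs reads ≈ 1200 (not yet); warm: writes ≈ 800 vs reads ≈ 400 (first crossover).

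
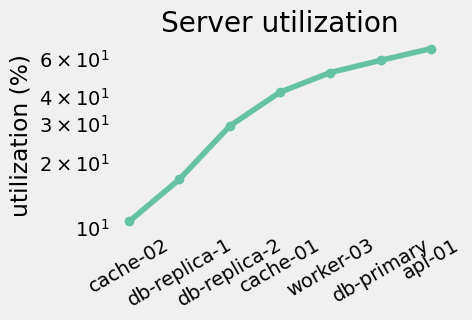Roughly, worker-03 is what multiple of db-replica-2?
≈ 1.67×

worker-03 ≈ 50, db-replica-2 ≈ 30; 50/30 ≈ 1.67.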